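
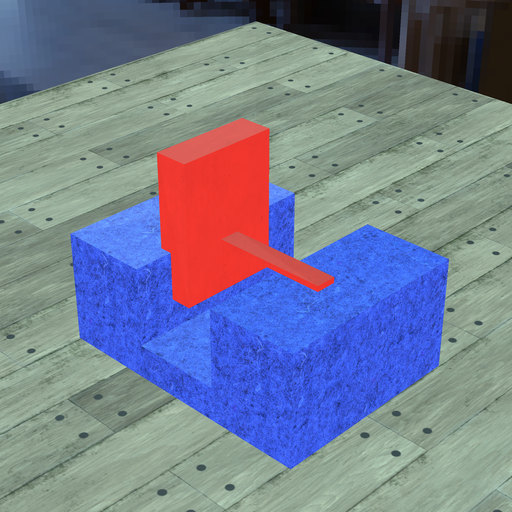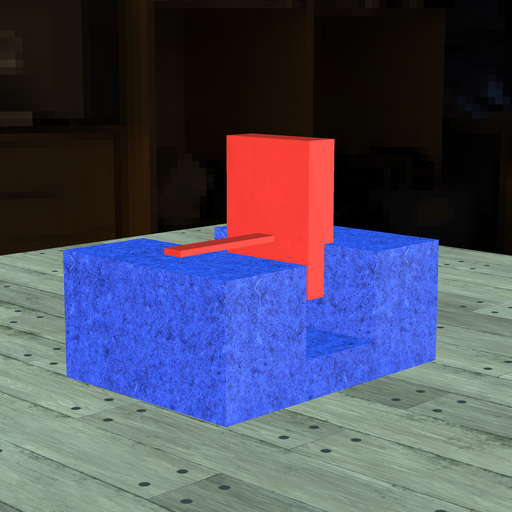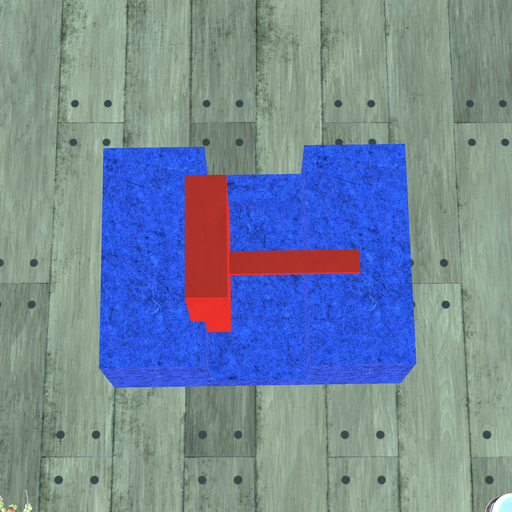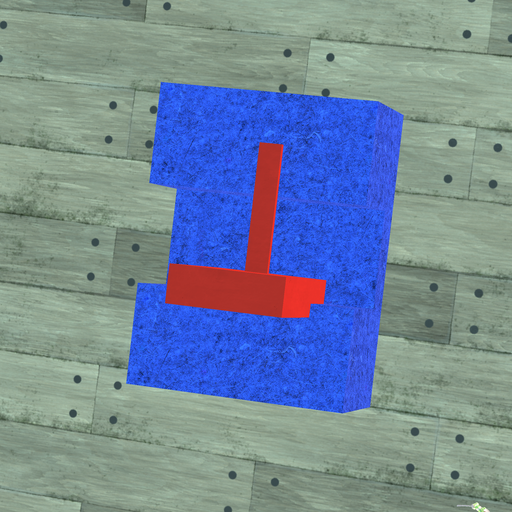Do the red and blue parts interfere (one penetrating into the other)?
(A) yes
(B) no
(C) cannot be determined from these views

(A) yes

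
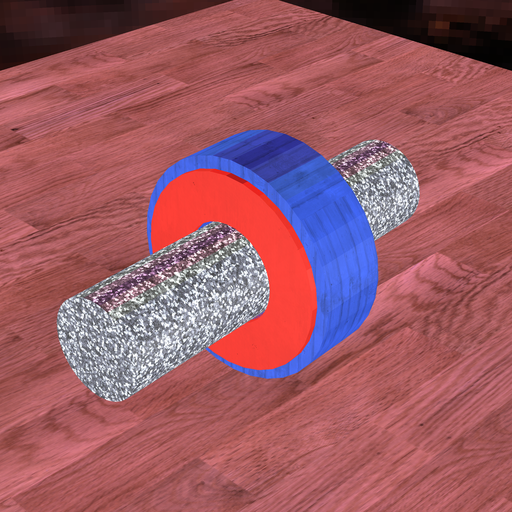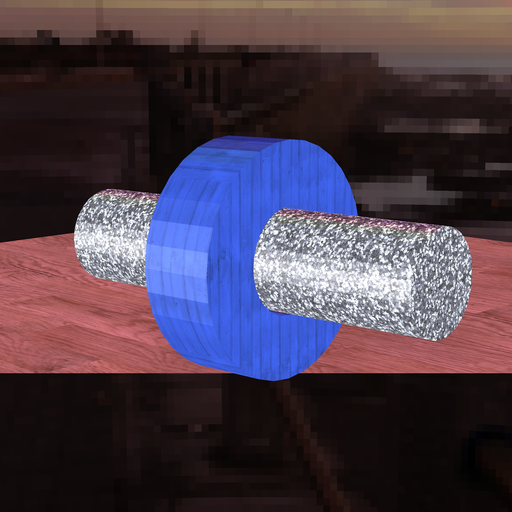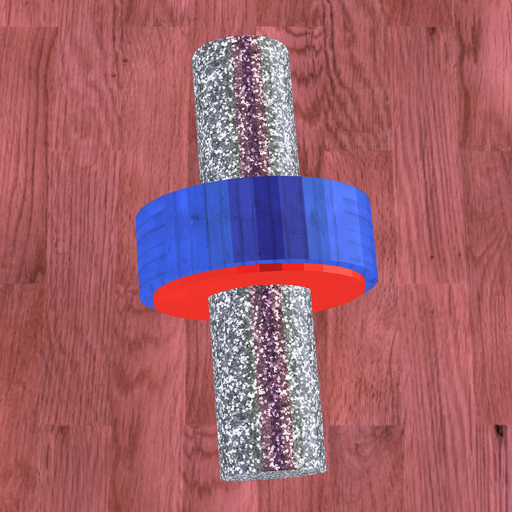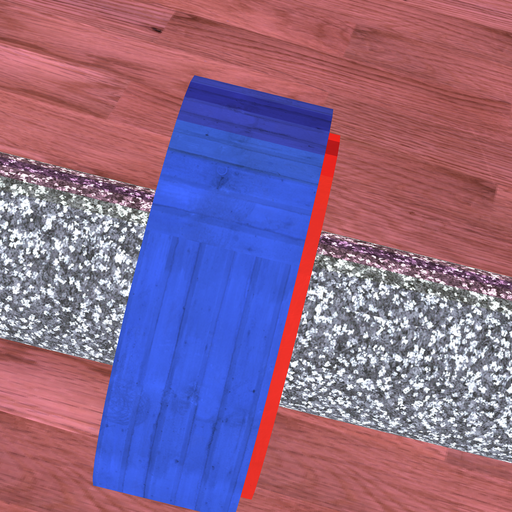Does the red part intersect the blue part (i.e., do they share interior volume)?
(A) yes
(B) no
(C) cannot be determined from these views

(A) yes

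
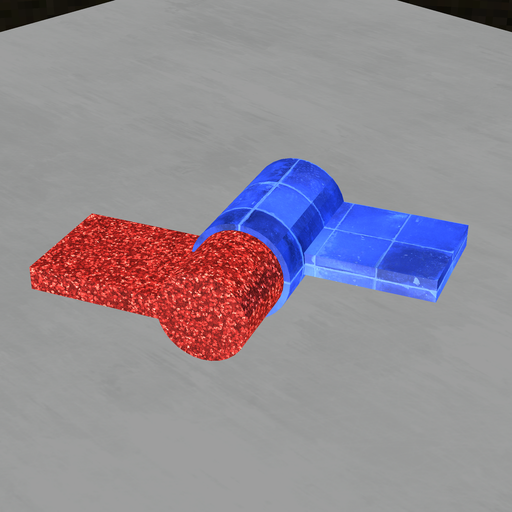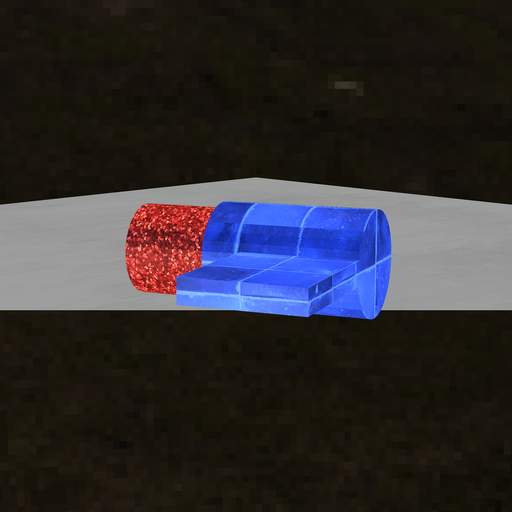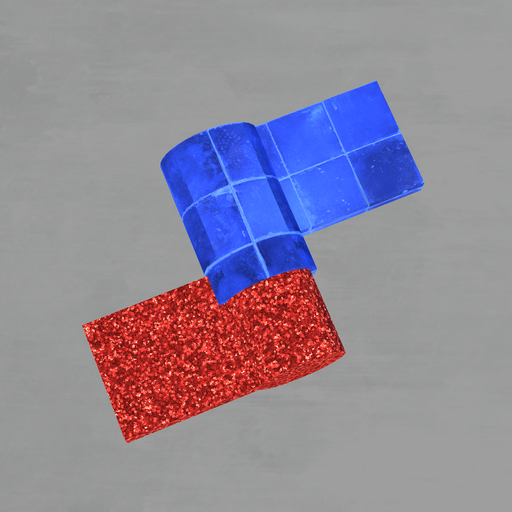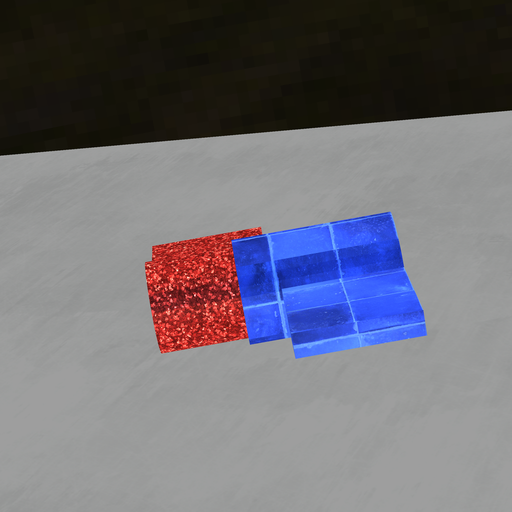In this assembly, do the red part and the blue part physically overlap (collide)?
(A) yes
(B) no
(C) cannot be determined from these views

(A) yes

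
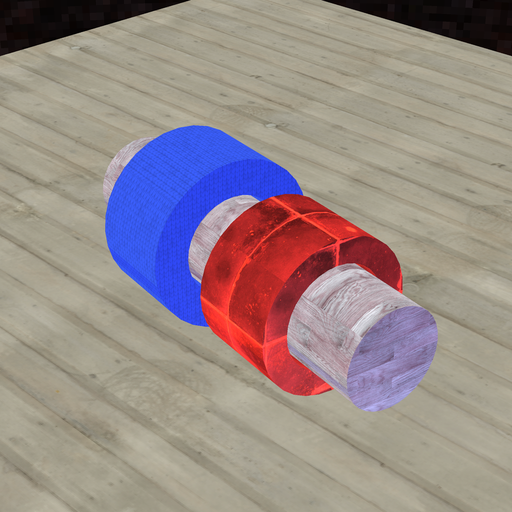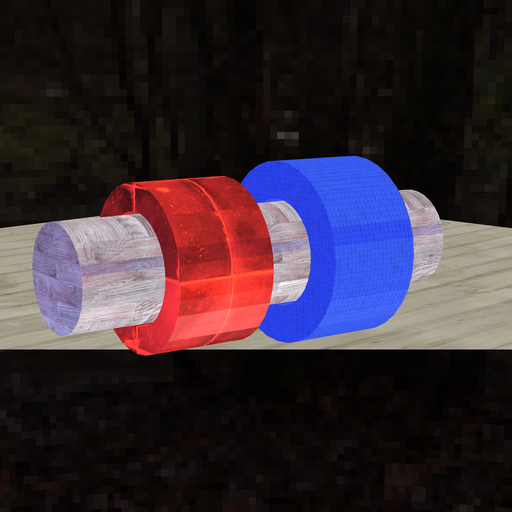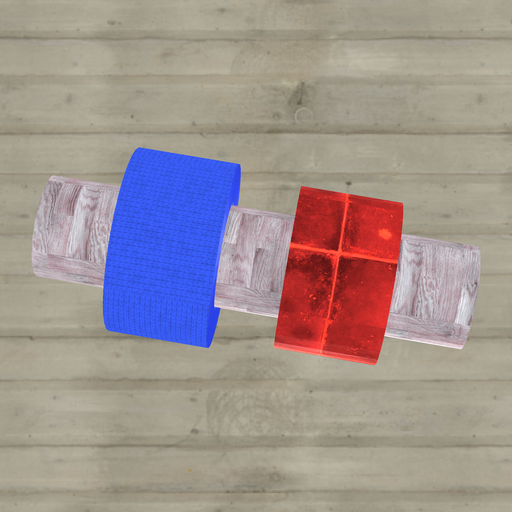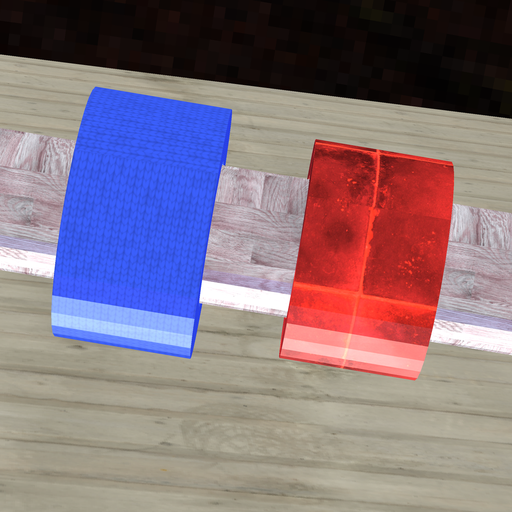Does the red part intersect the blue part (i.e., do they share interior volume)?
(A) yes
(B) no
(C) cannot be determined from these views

(B) no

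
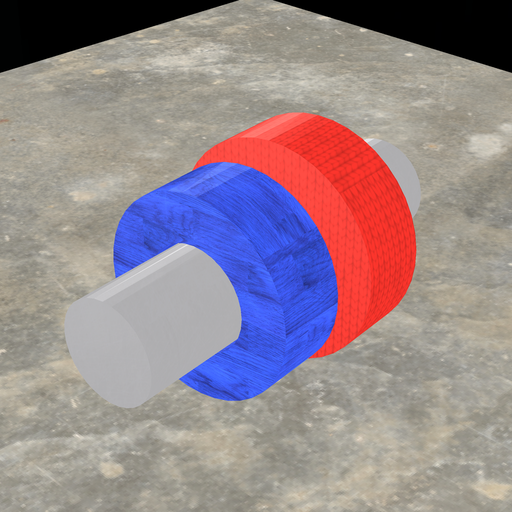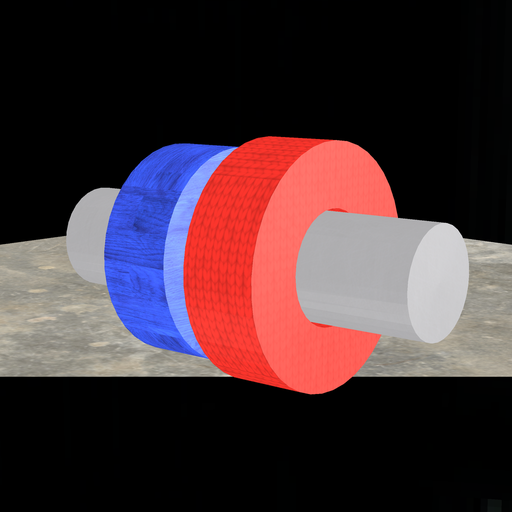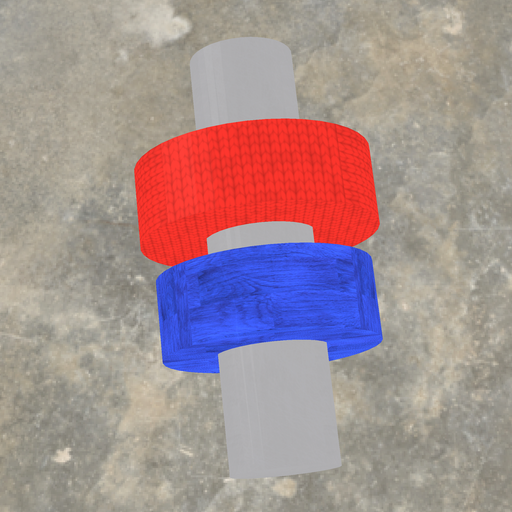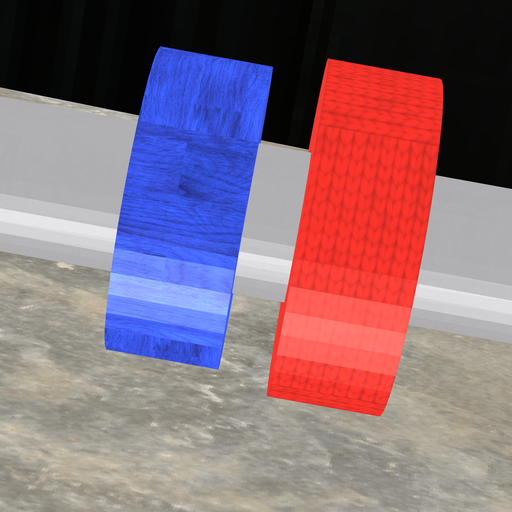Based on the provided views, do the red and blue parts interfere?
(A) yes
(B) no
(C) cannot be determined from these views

(B) no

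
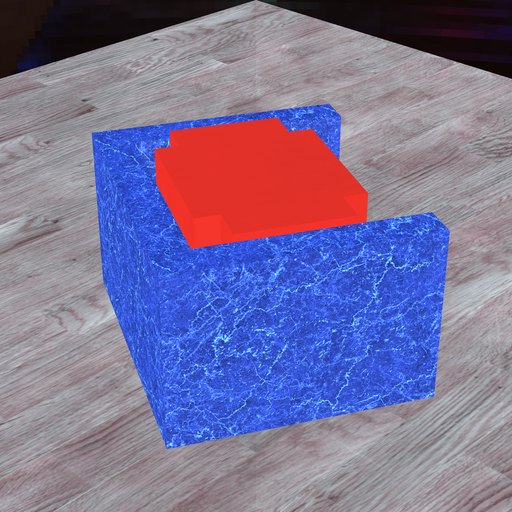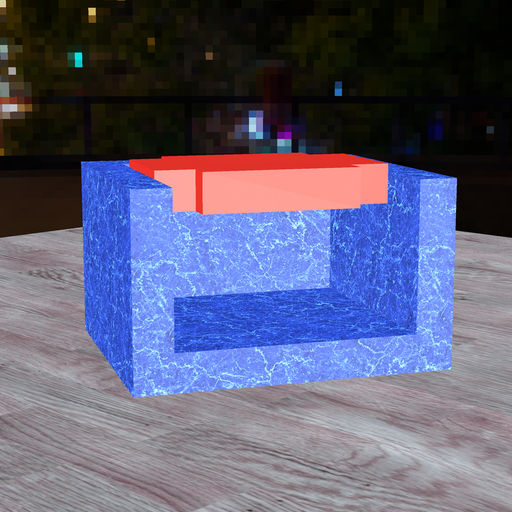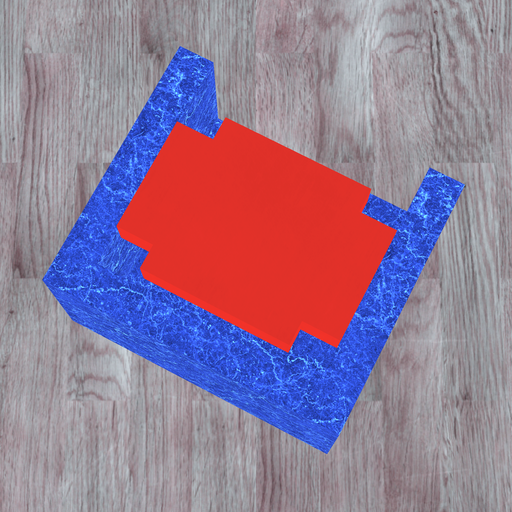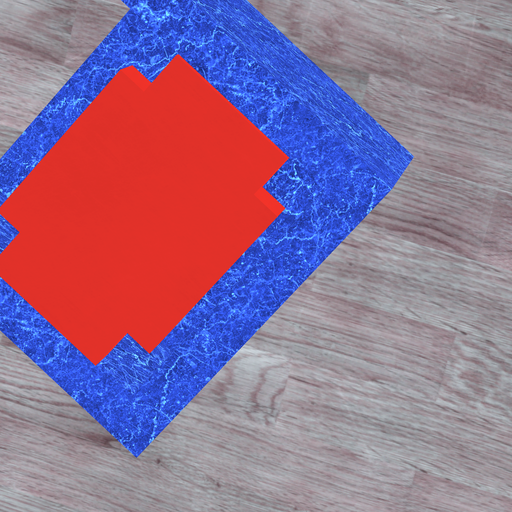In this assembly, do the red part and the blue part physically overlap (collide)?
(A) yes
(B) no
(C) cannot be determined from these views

(B) no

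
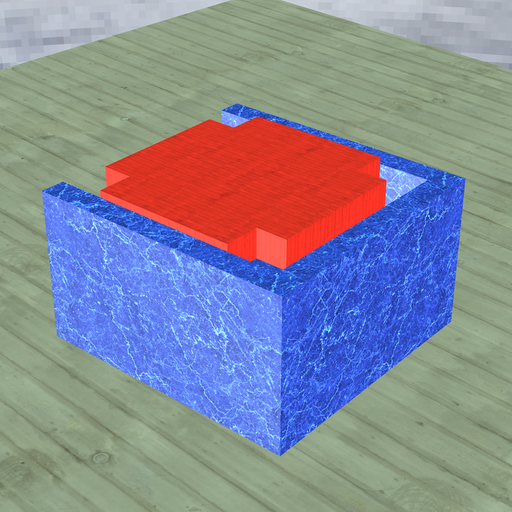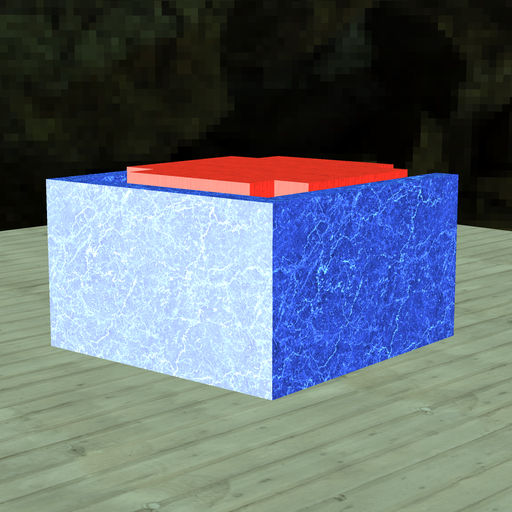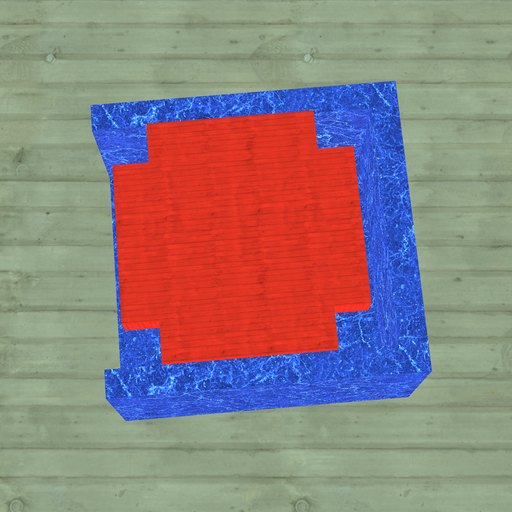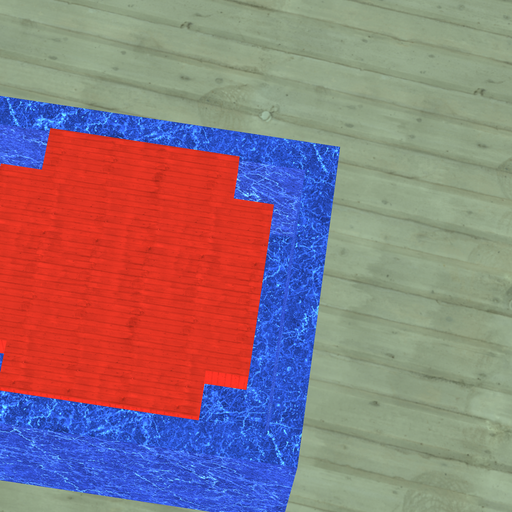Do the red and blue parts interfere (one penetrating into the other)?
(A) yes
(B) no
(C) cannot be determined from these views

(B) no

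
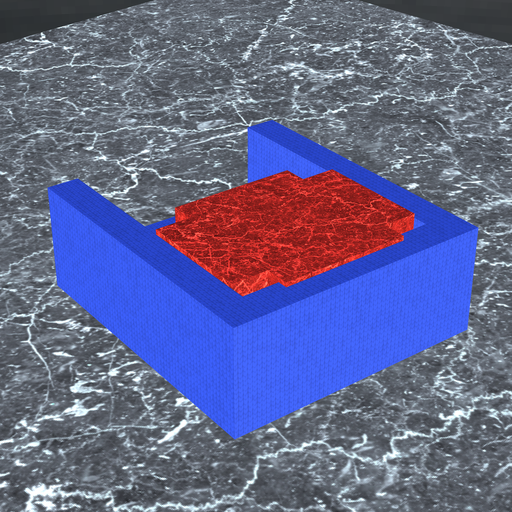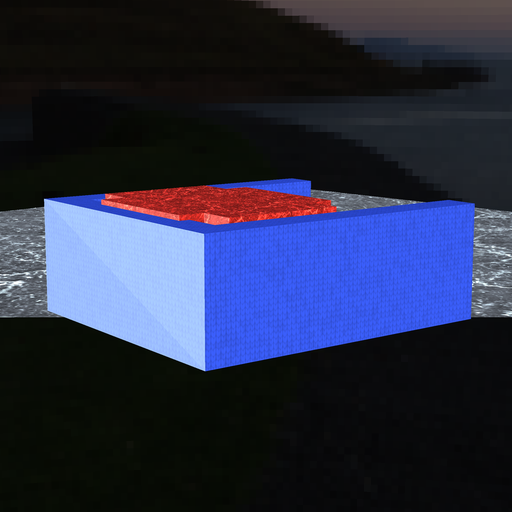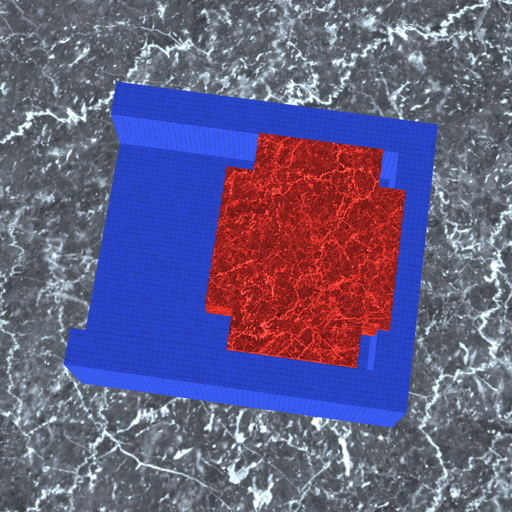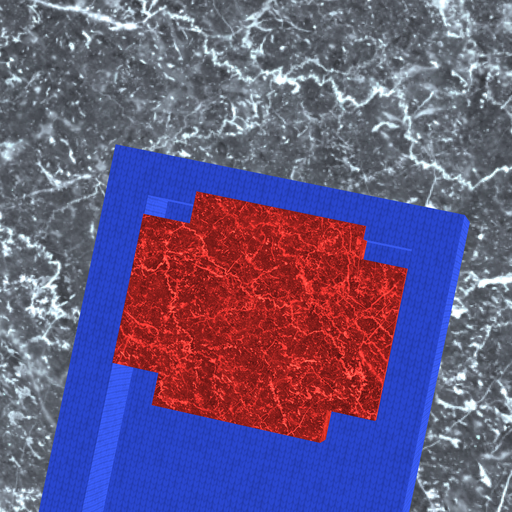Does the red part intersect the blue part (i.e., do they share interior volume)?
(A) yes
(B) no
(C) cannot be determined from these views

(A) yes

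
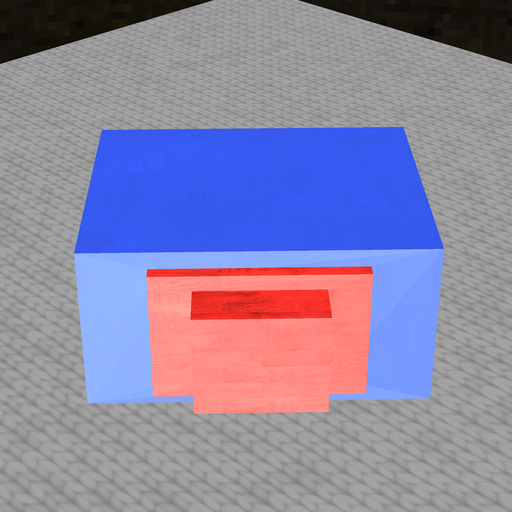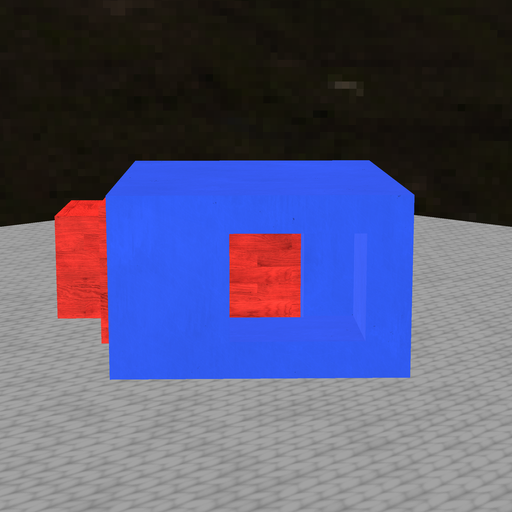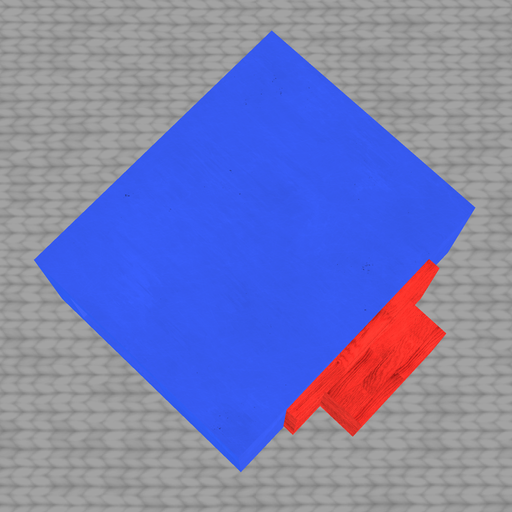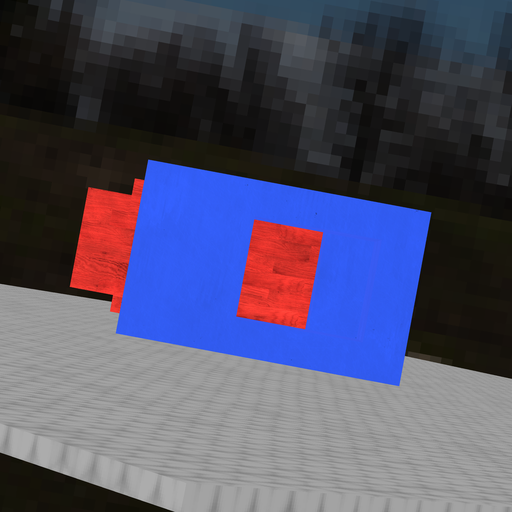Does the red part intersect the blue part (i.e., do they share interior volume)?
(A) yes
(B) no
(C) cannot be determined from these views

(B) no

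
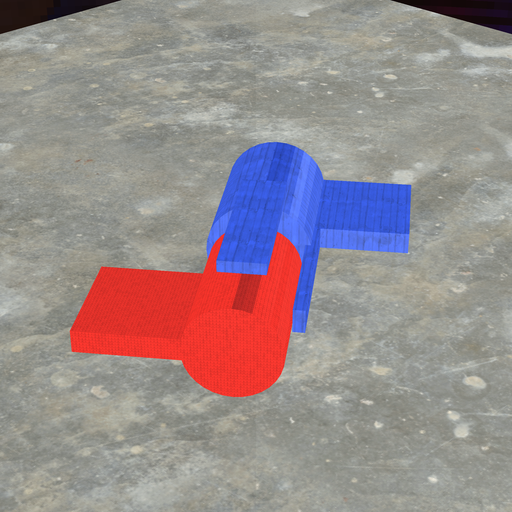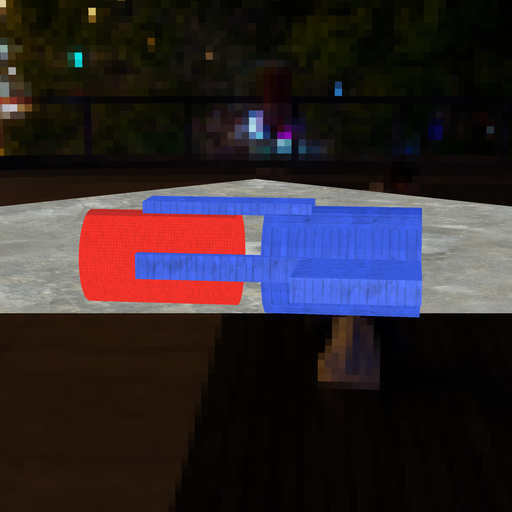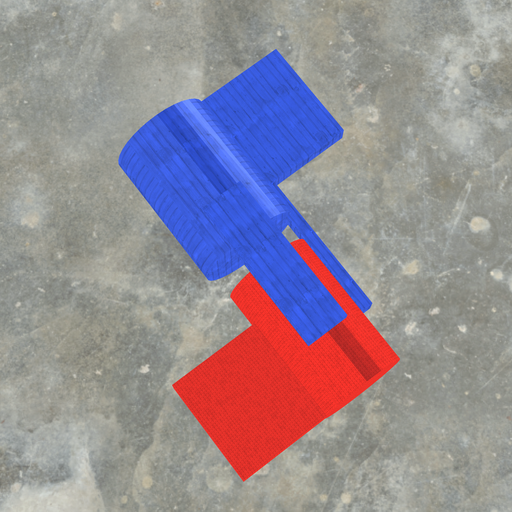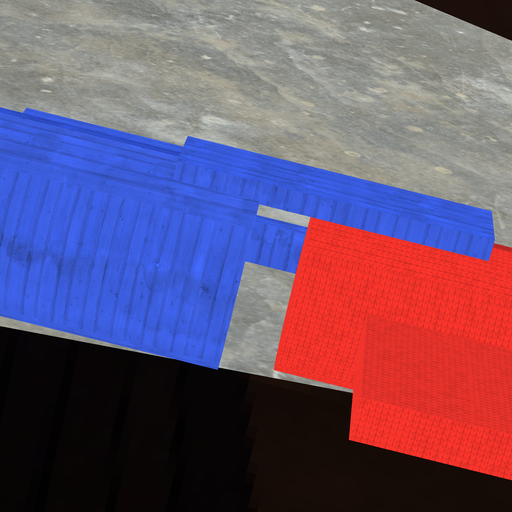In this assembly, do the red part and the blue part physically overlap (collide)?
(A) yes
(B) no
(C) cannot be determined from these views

(B) no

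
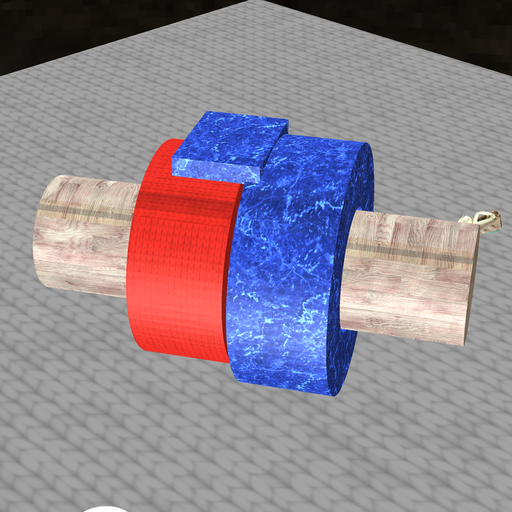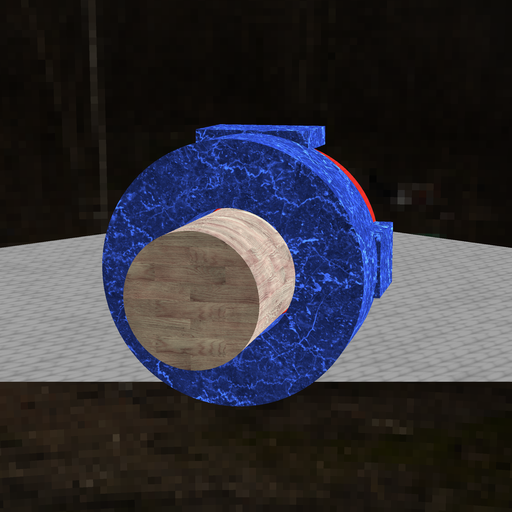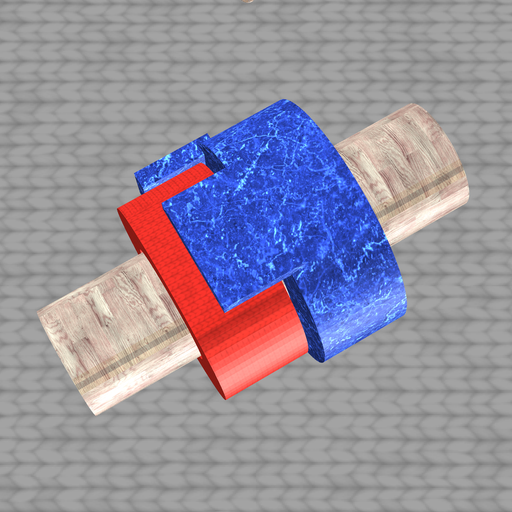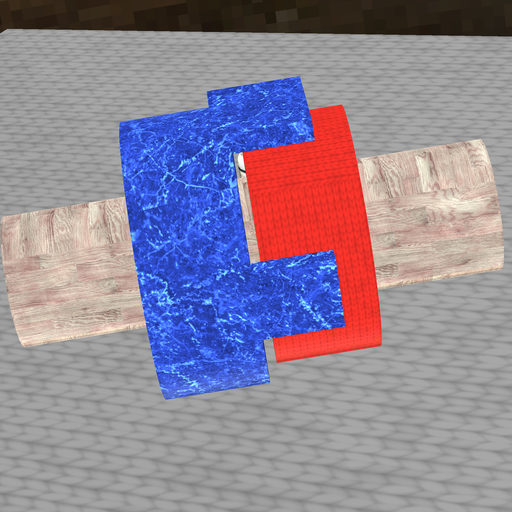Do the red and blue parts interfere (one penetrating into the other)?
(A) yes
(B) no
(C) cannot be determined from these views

(B) no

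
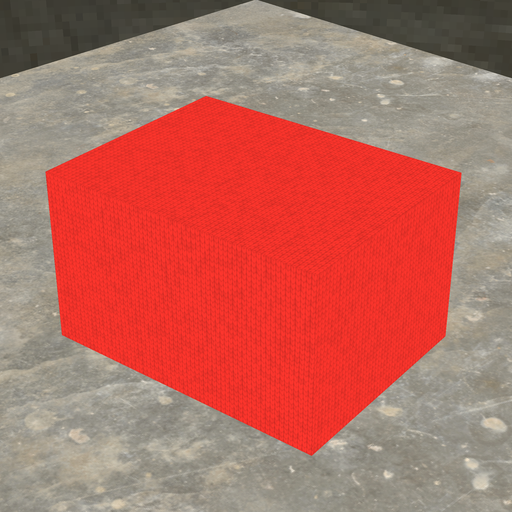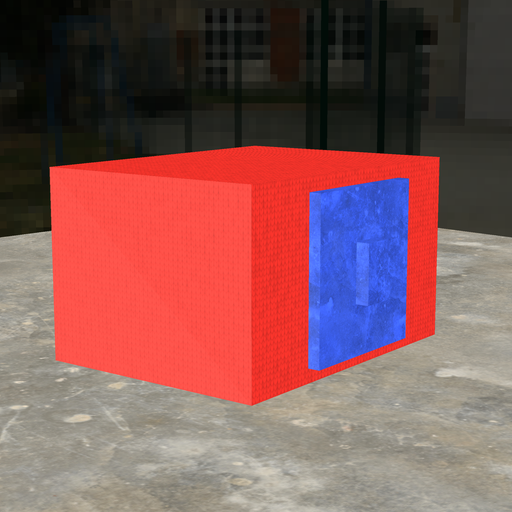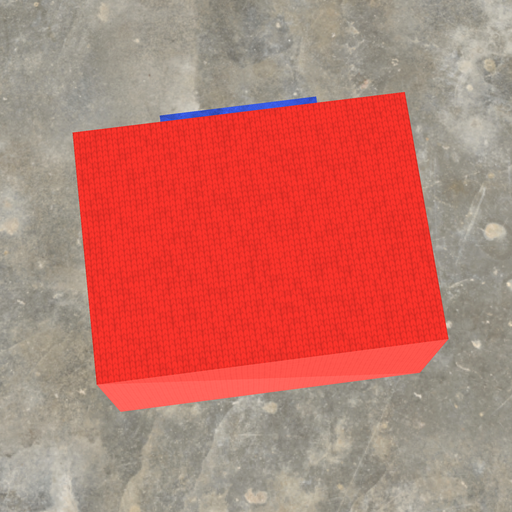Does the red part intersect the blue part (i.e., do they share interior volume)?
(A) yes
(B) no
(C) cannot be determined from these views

(C) cannot be determined from these views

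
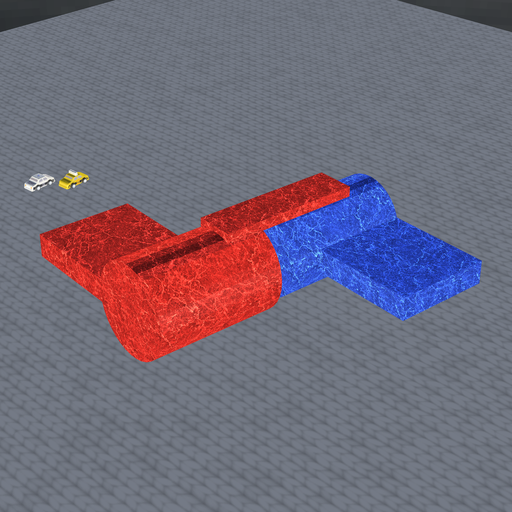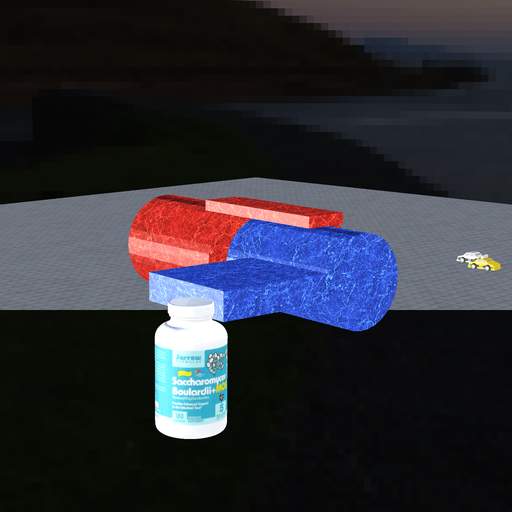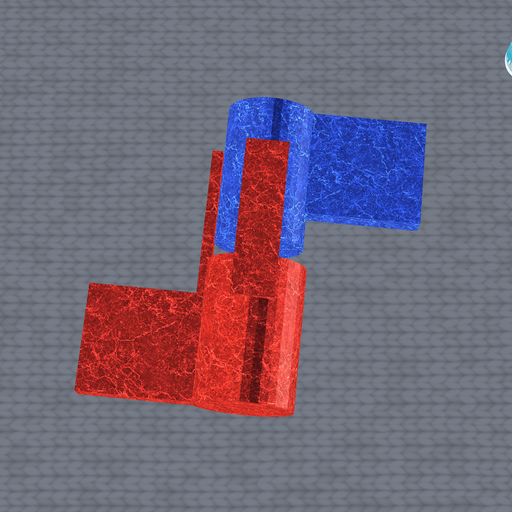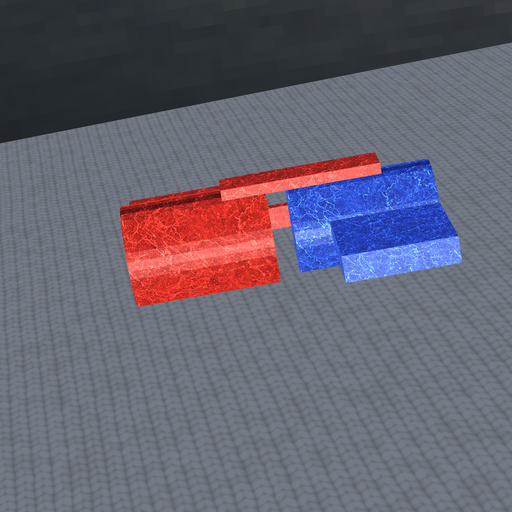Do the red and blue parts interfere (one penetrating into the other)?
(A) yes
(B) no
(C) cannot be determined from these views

(B) no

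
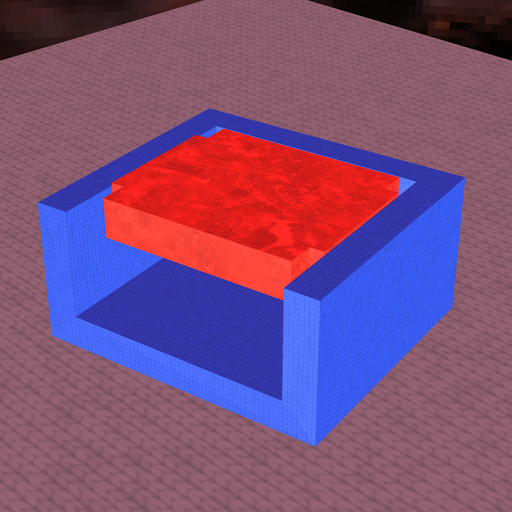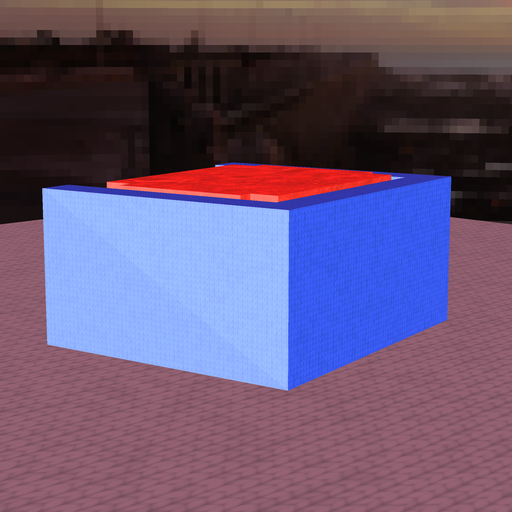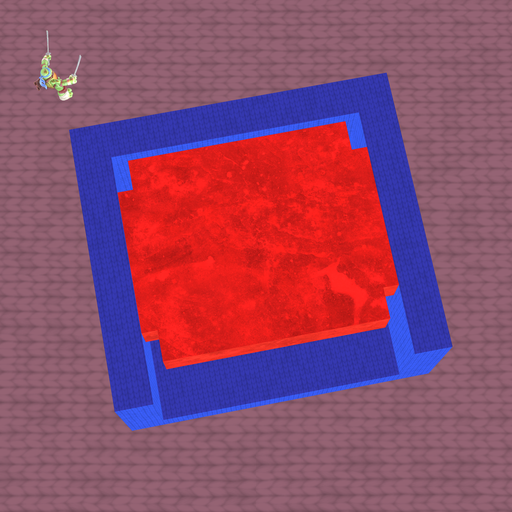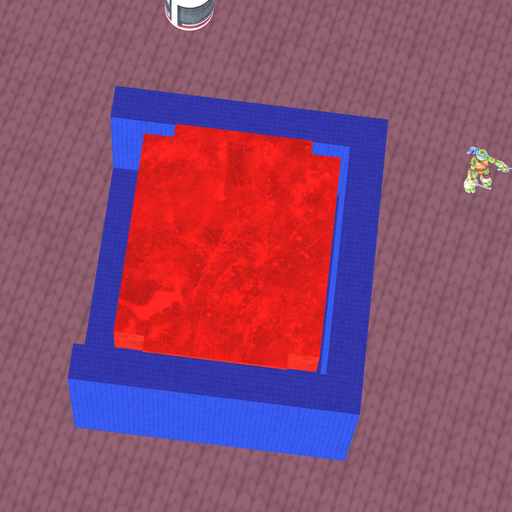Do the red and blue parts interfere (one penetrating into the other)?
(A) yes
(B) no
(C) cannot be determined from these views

(B) no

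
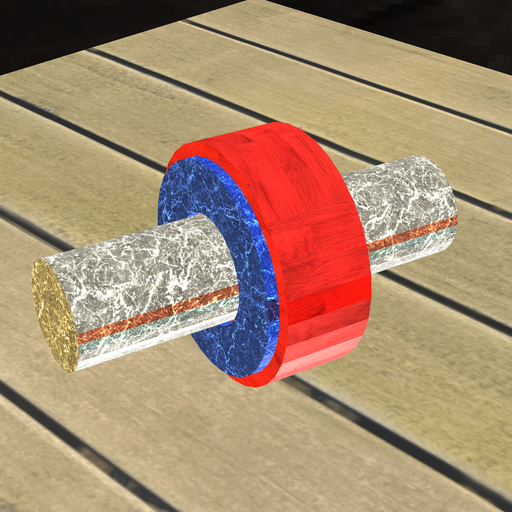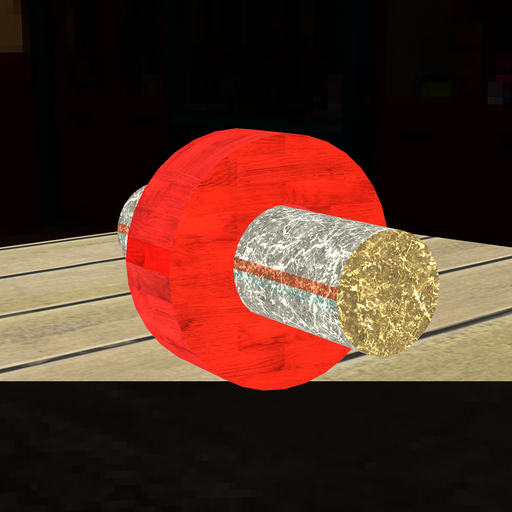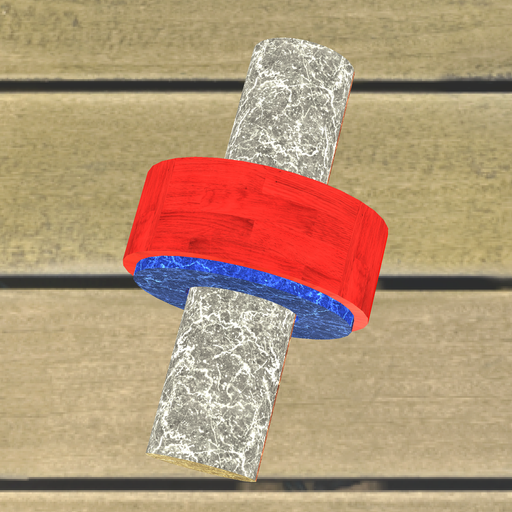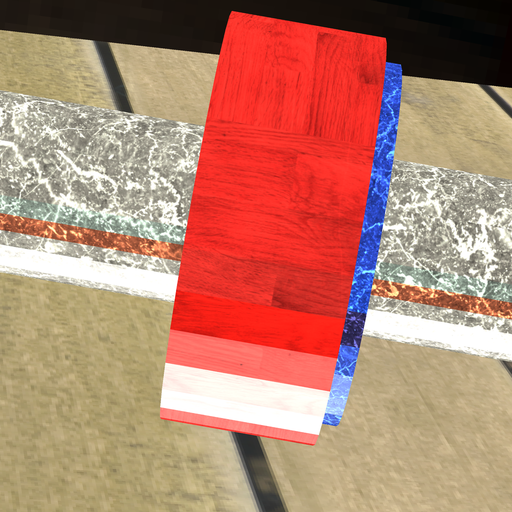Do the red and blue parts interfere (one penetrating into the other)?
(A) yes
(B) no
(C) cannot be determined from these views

(A) yes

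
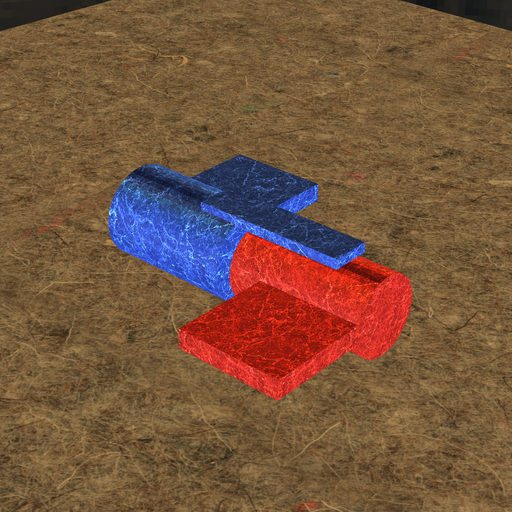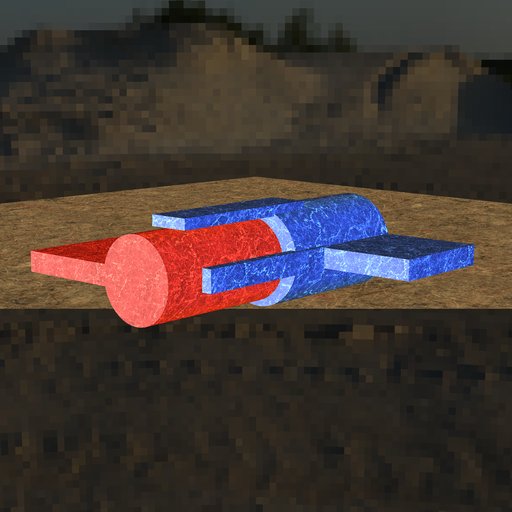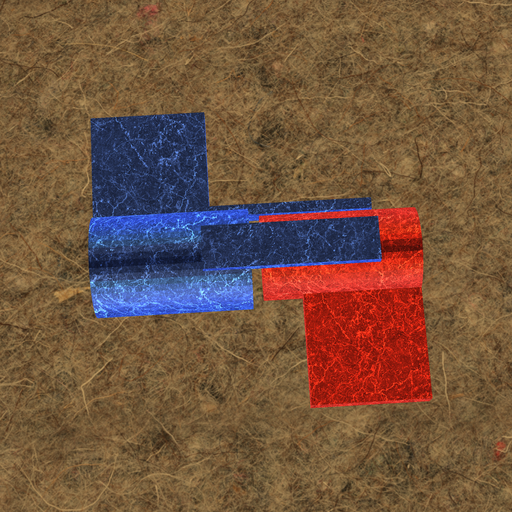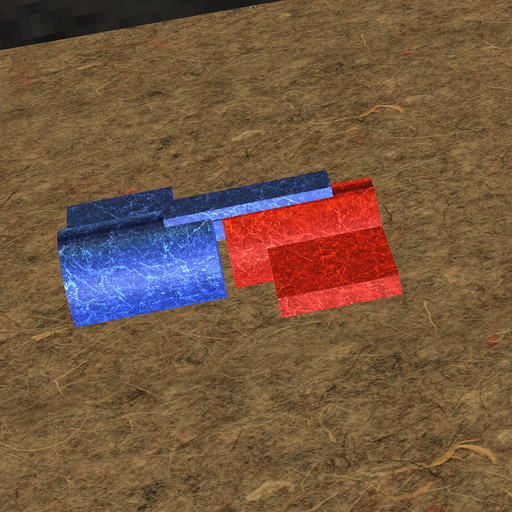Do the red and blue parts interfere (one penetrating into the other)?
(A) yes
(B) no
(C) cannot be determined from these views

(B) no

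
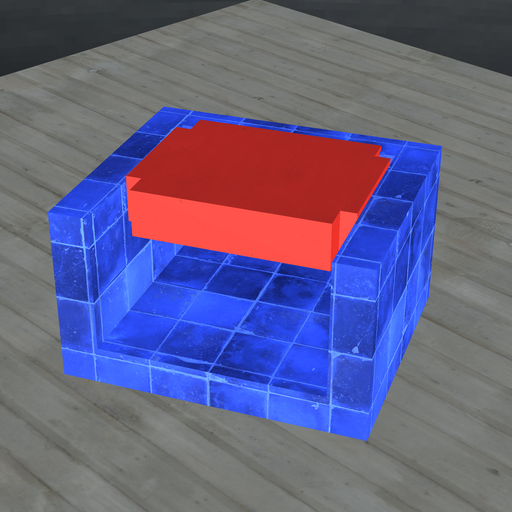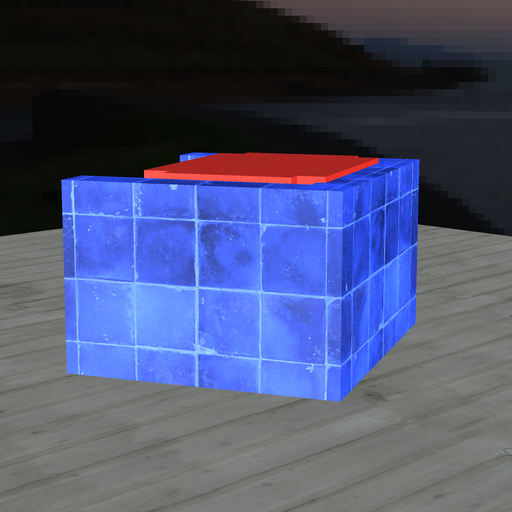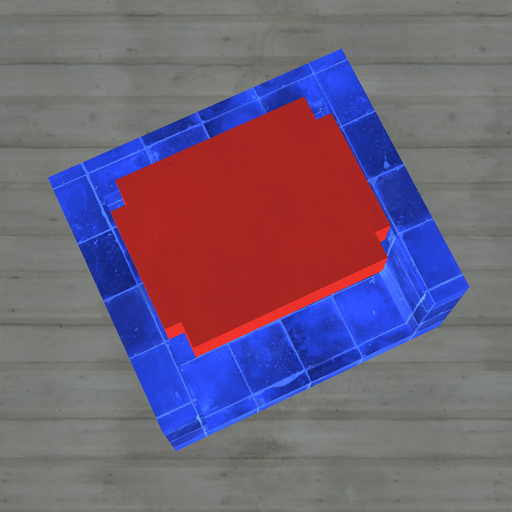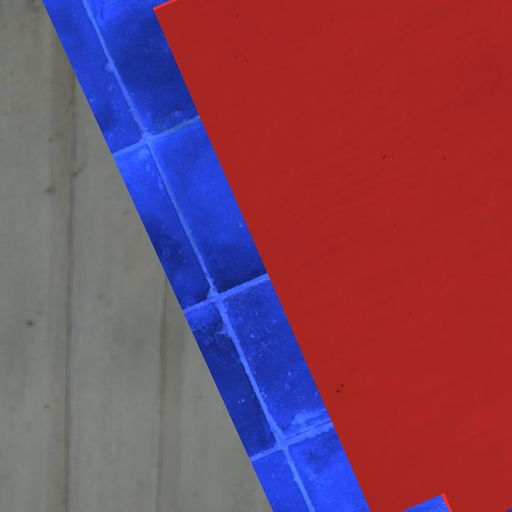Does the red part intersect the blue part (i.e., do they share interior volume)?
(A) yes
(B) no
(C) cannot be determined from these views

(A) yes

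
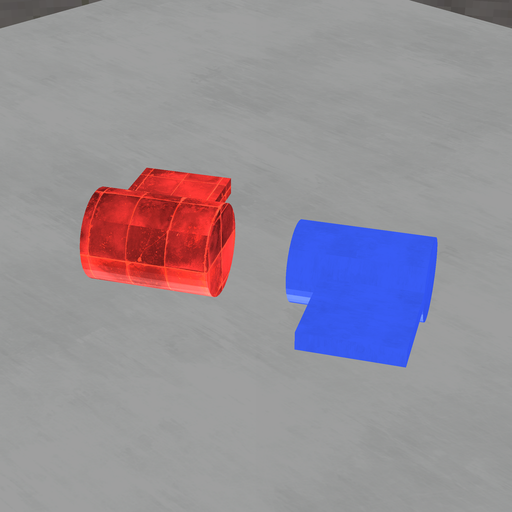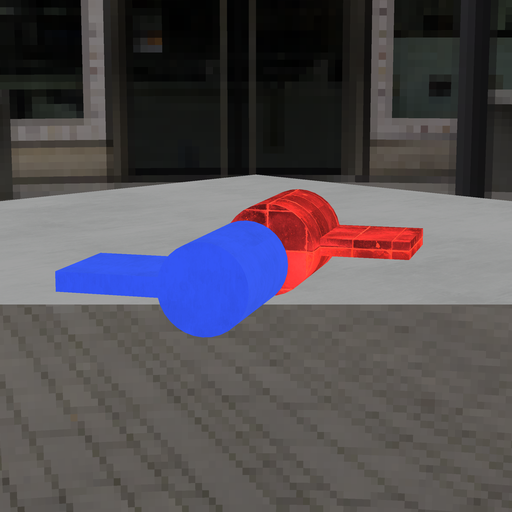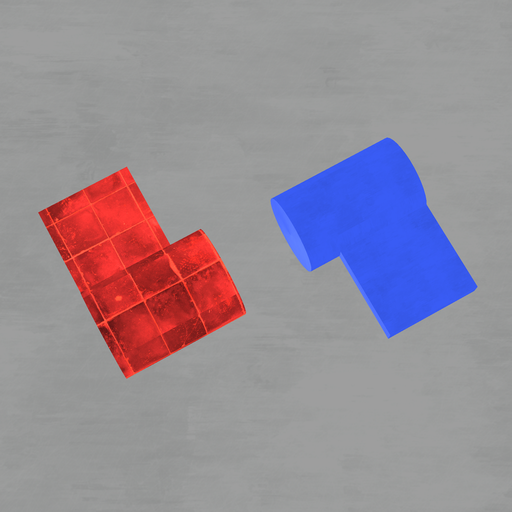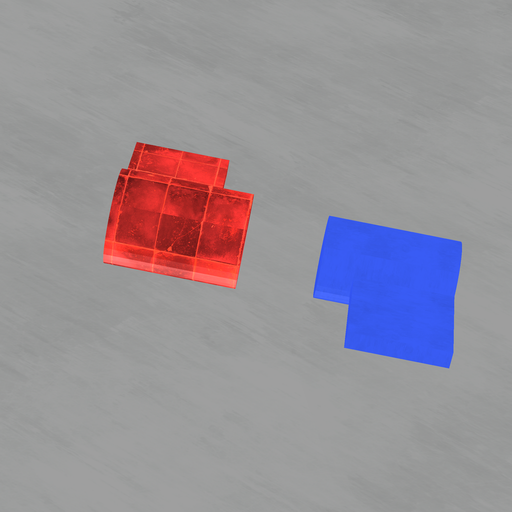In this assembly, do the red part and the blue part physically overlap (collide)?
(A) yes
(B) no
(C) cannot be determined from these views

(B) no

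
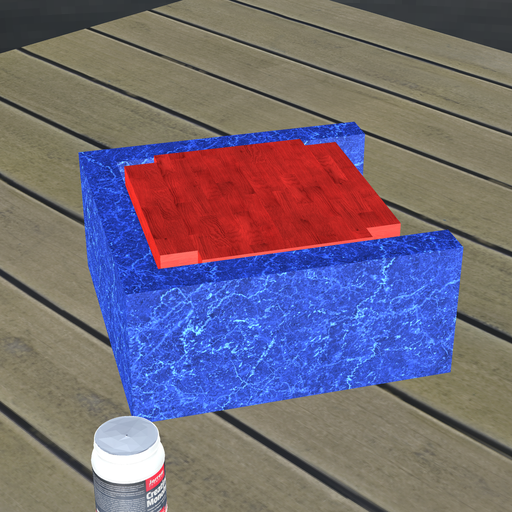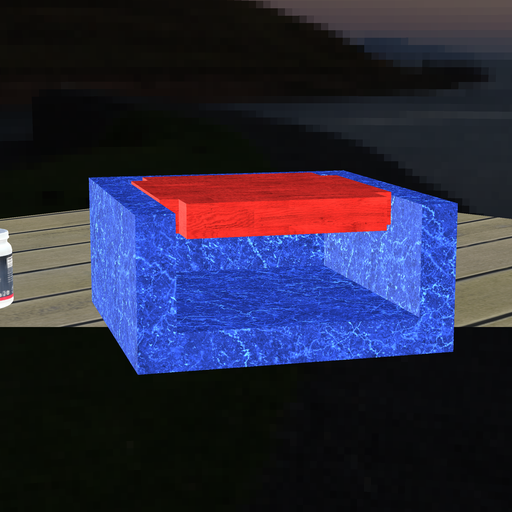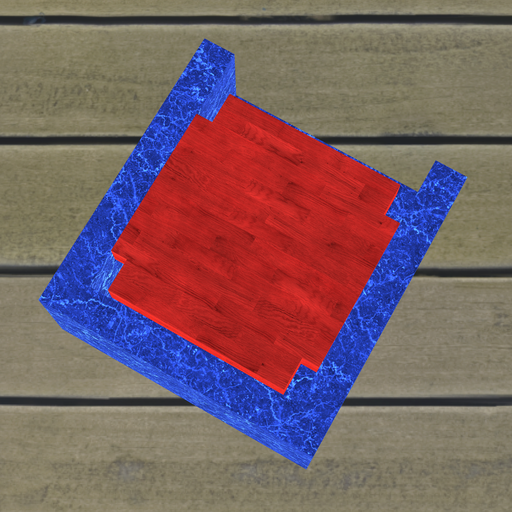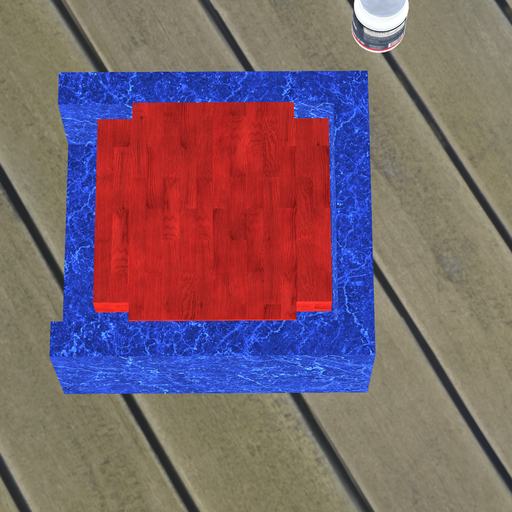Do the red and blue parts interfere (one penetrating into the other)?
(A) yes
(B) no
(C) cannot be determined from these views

(B) no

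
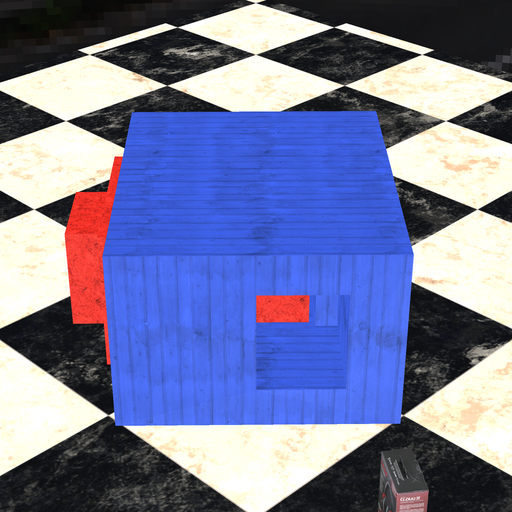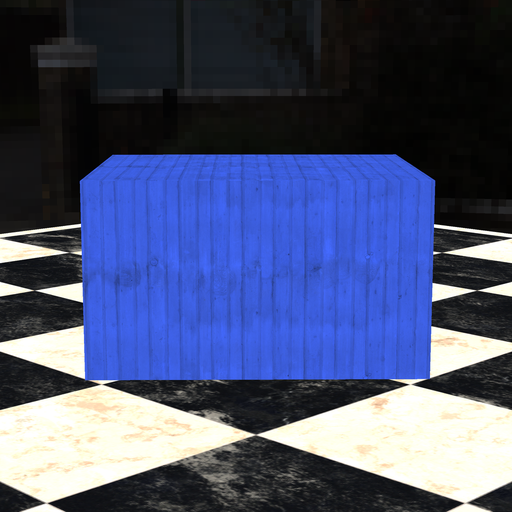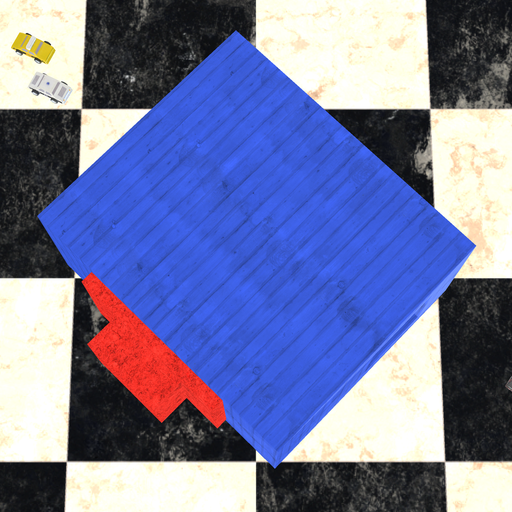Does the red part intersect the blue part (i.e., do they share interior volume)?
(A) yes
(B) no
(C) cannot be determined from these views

(C) cannot be determined from these views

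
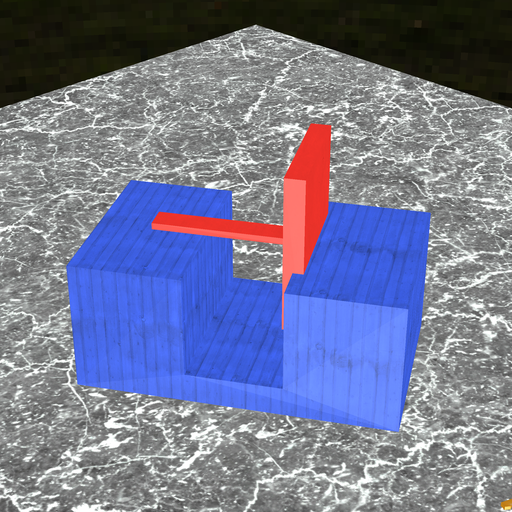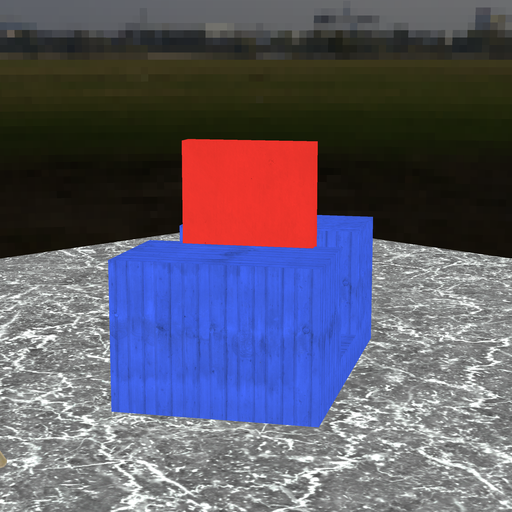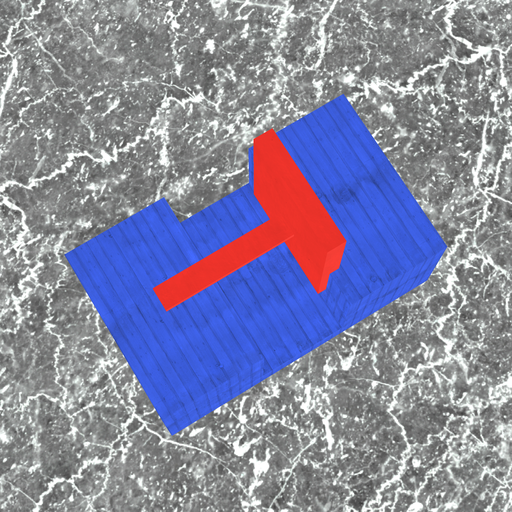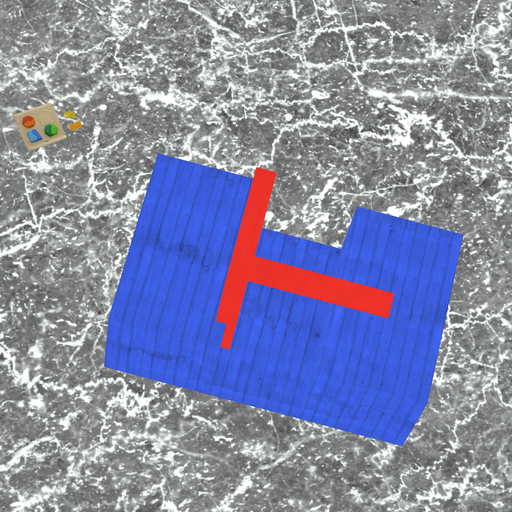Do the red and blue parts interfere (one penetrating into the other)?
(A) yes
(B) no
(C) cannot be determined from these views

(A) yes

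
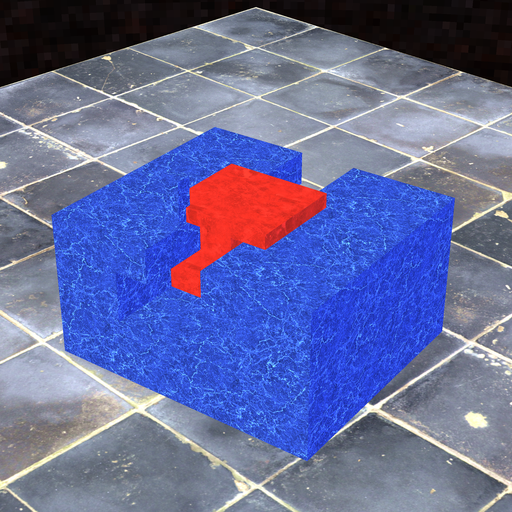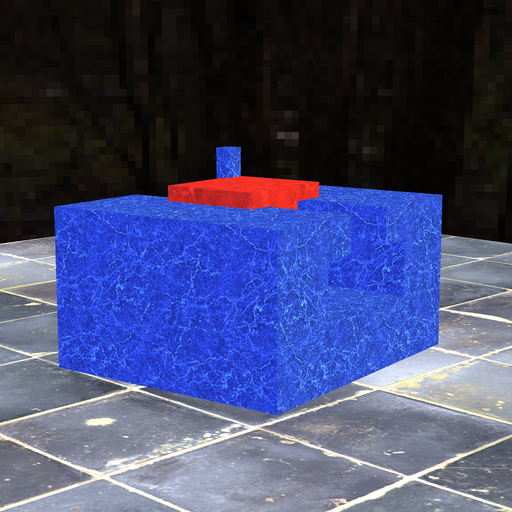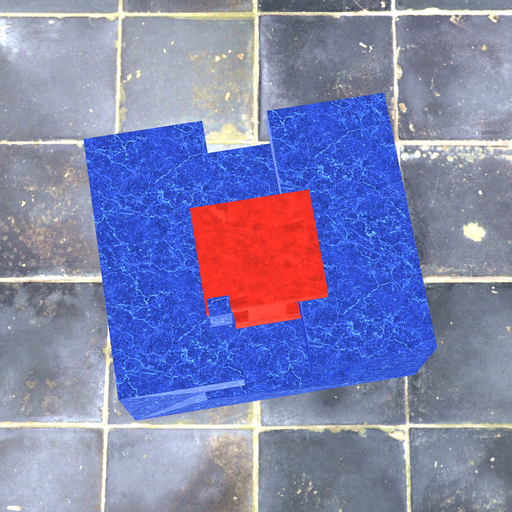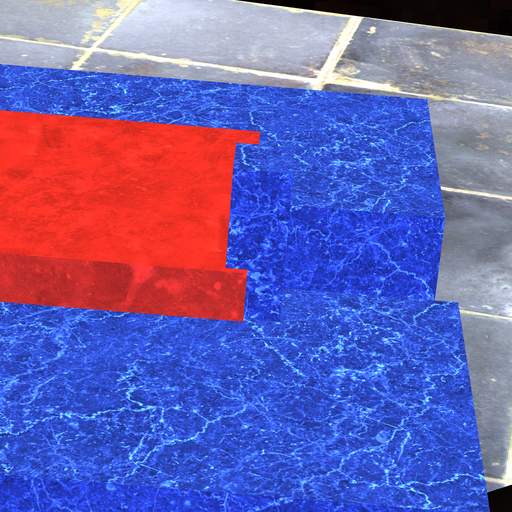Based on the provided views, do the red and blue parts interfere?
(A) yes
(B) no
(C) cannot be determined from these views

(A) yes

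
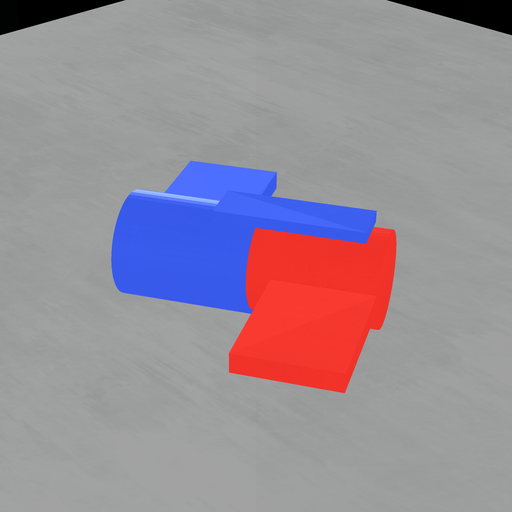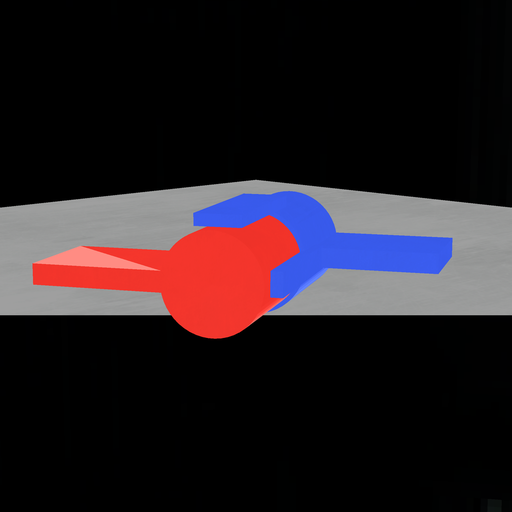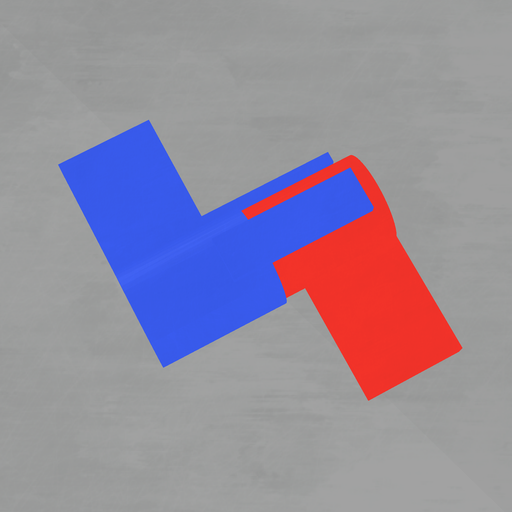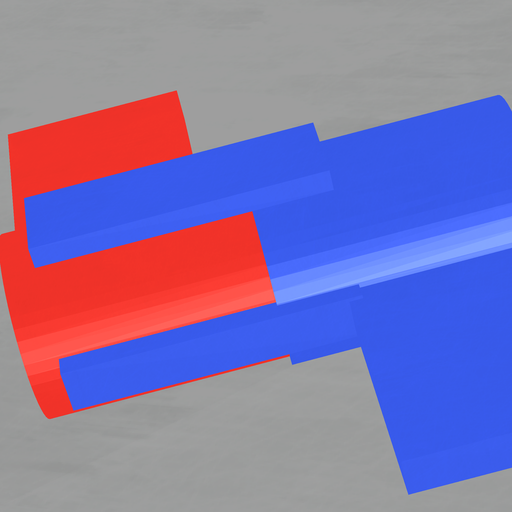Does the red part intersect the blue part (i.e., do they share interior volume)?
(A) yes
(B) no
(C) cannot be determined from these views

(A) yes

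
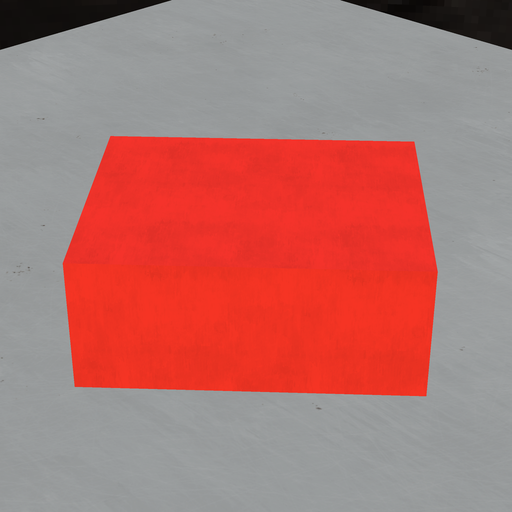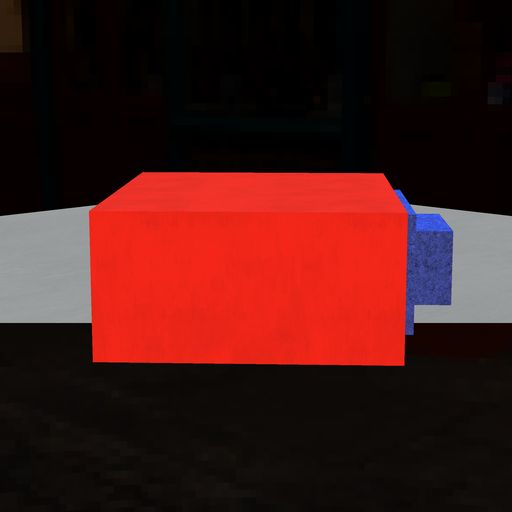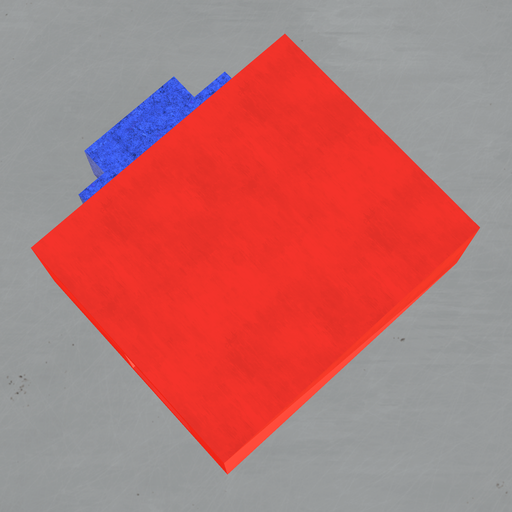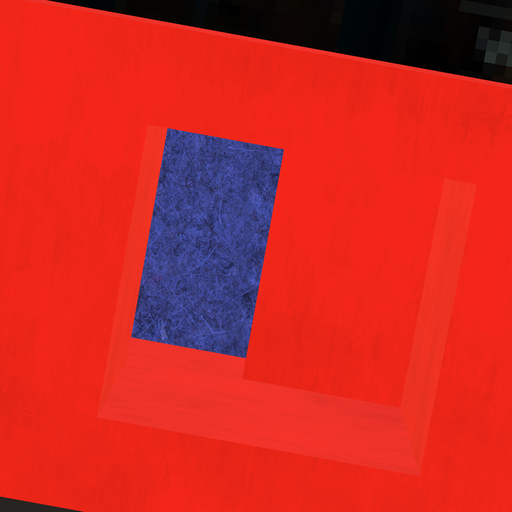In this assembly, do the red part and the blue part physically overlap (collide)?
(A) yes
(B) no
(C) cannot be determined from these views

(A) yes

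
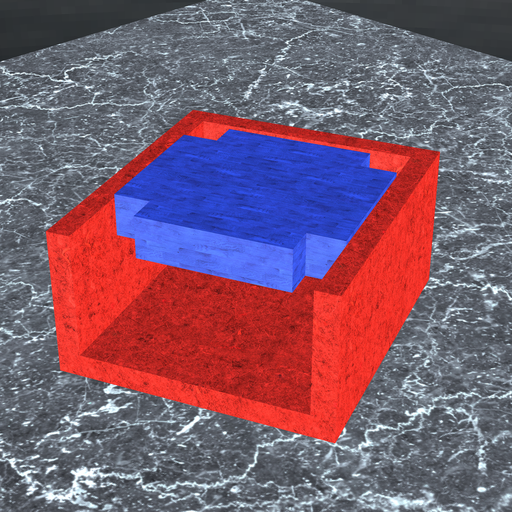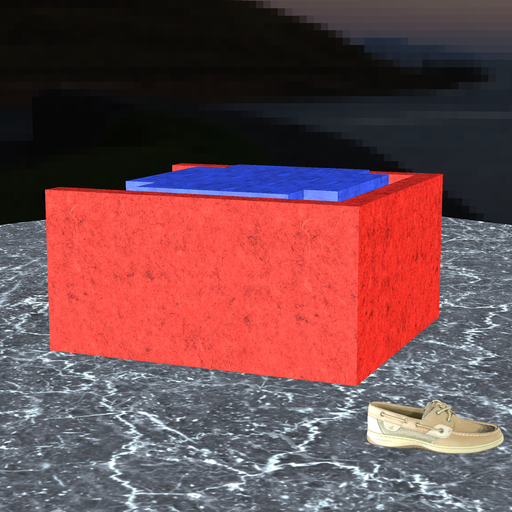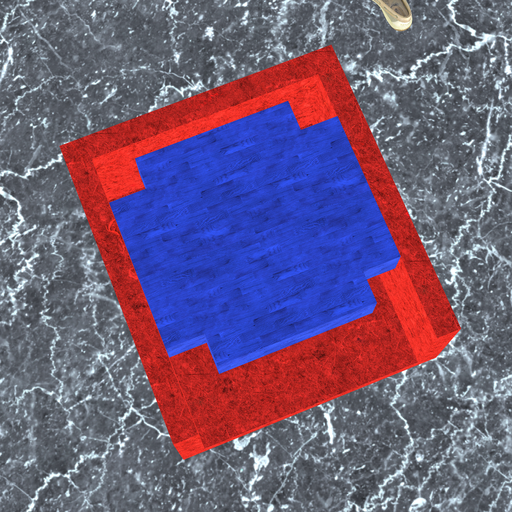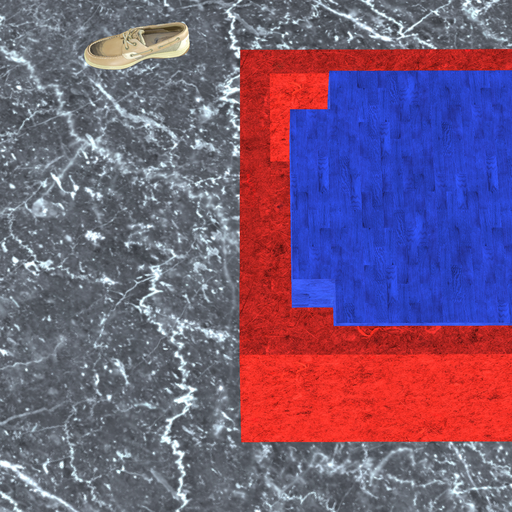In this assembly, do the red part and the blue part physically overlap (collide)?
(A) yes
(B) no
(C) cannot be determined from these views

(B) no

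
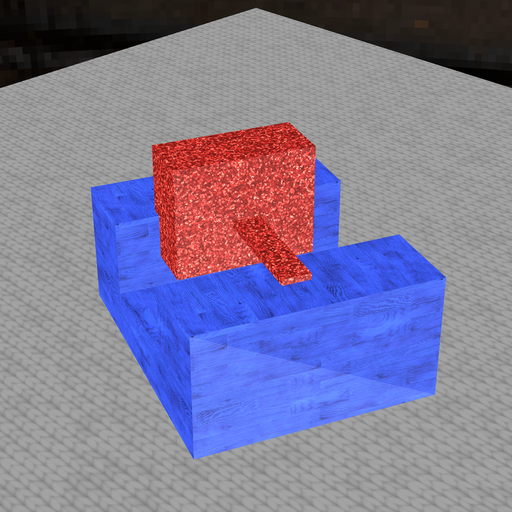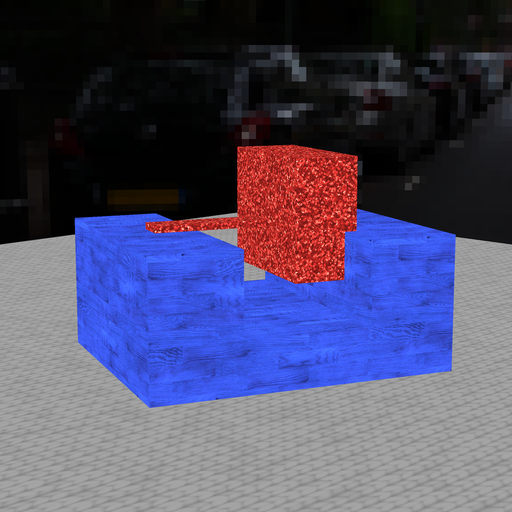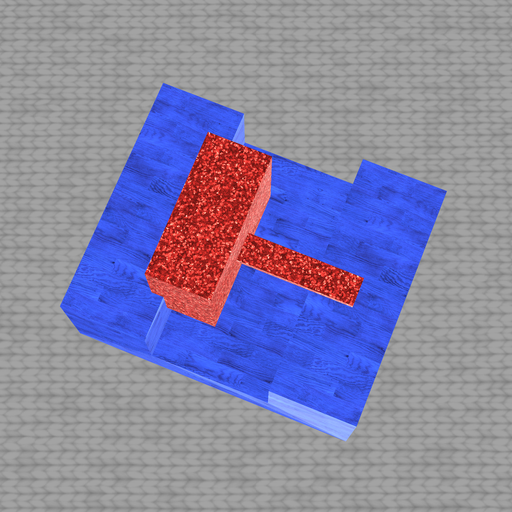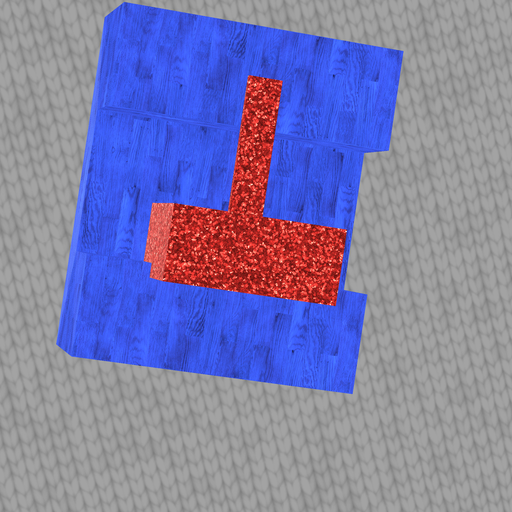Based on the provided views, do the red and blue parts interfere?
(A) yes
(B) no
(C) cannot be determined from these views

(A) yes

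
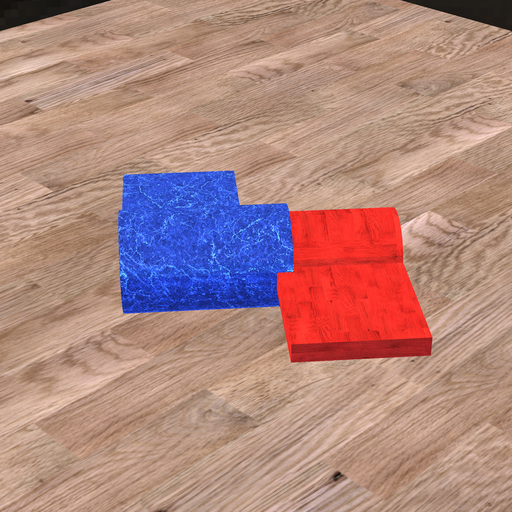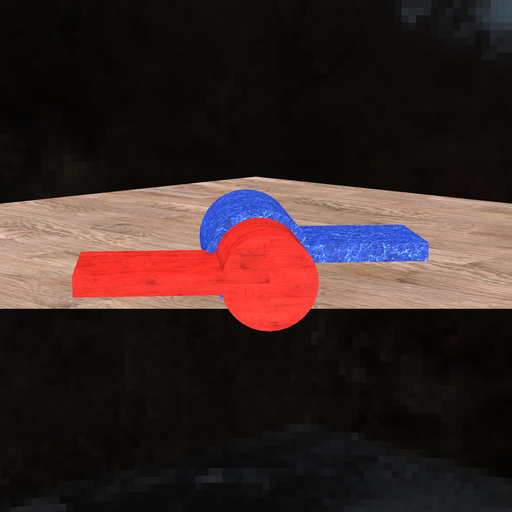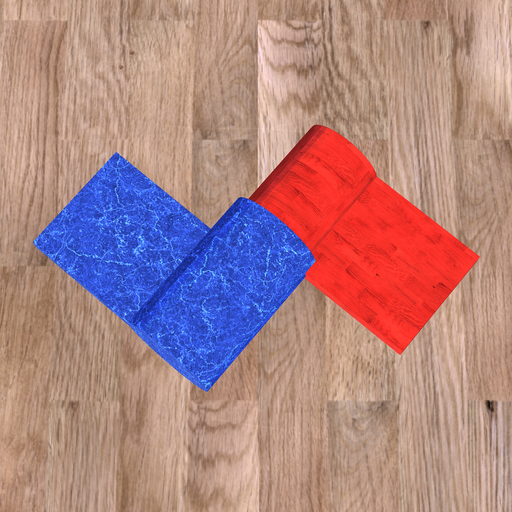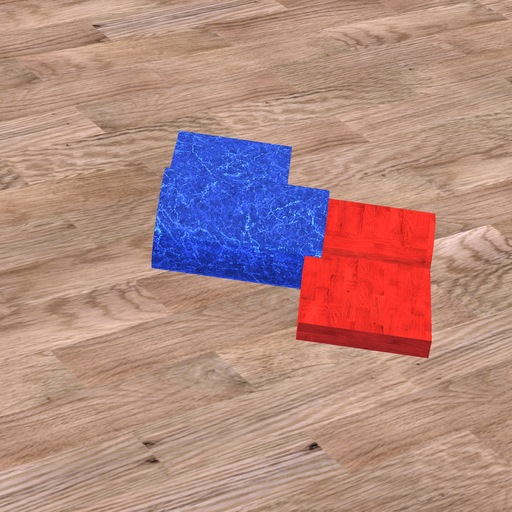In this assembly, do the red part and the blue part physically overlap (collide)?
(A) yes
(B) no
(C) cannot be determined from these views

(A) yes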